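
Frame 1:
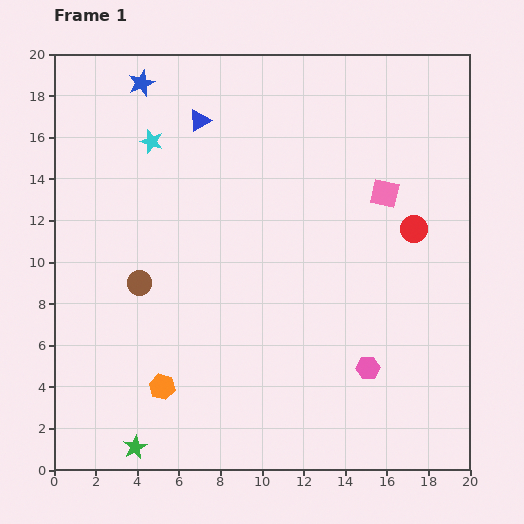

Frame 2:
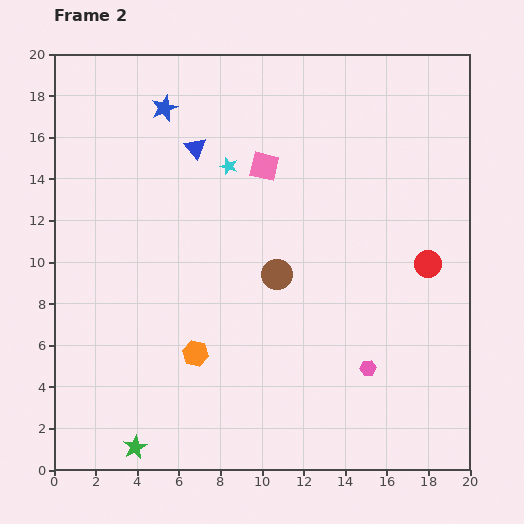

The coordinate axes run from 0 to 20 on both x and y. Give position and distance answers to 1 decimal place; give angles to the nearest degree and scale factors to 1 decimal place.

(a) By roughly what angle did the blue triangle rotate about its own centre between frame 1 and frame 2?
38° counter-clockwise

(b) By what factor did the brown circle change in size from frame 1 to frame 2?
1.3×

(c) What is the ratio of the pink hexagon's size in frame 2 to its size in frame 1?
0.7×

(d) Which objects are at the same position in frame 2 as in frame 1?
the pink hexagon, the green star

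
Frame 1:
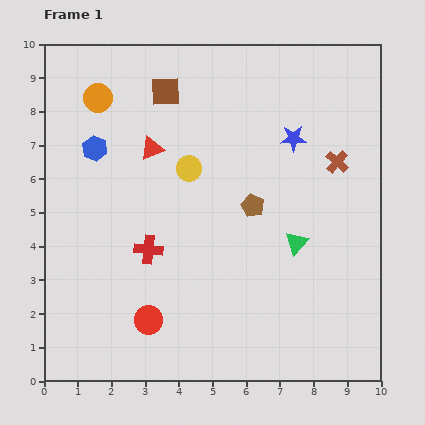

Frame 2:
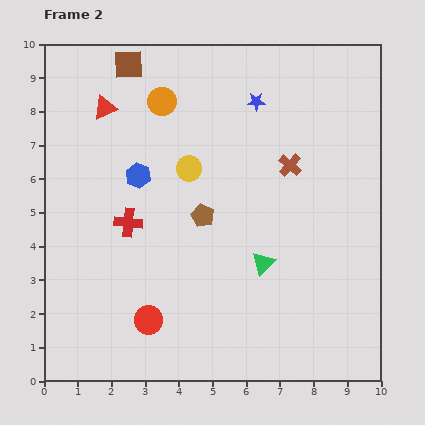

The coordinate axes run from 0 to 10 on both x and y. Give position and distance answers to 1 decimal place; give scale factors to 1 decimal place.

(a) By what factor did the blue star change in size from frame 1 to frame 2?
0.7×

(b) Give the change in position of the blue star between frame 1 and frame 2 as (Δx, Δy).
(-1.1, 1.1)

The blue star was at (7.4, 7.2) in frame 1 and (6.3, 8.3) in frame 2.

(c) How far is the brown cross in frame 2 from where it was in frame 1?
1.4

The brown cross moved from (8.7, 6.5) to (7.3, 6.4), a distance of √(1.4² + 0.1²) ≈ 1.4.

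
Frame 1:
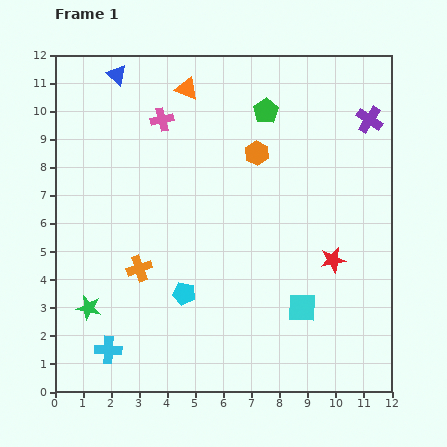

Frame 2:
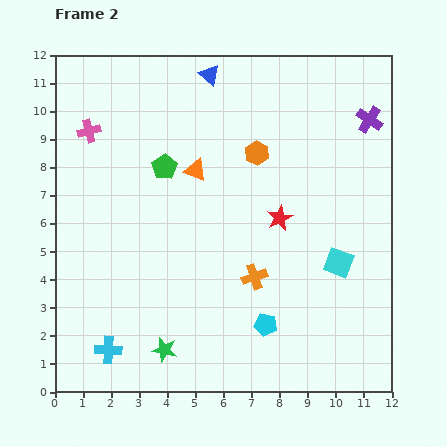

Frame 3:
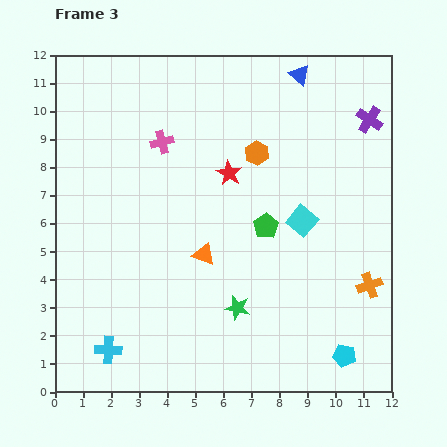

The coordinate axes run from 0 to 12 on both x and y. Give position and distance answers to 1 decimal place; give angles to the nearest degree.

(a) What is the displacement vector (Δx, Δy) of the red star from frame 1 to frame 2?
(-1.9, 1.5)

The red star was at (9.9, 4.7) in frame 1 and (8.0, 6.2) in frame 2.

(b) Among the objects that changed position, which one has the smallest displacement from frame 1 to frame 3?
the pink cross

(moved 0.8)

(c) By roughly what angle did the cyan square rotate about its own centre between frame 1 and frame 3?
38° clockwise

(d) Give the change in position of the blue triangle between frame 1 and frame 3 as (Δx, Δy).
(6.5, 0.0)

The blue triangle was at (2.2, 11.3) in frame 1 and (8.7, 11.3) in frame 3.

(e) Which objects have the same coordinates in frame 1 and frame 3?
the purple cross, the cyan cross, the orange hexagon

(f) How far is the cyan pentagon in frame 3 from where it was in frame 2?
3.0

The cyan pentagon moved from (7.5, 2.4) to (10.3, 1.3), a distance of √(2.8² + 1.1²) ≈ 3.0.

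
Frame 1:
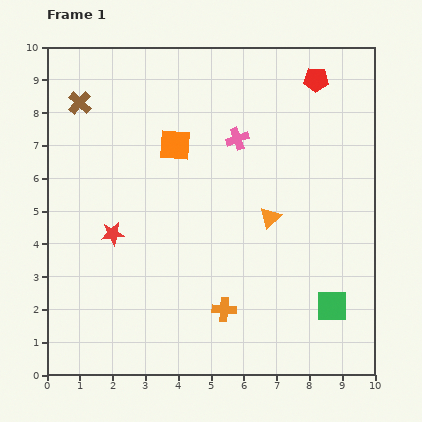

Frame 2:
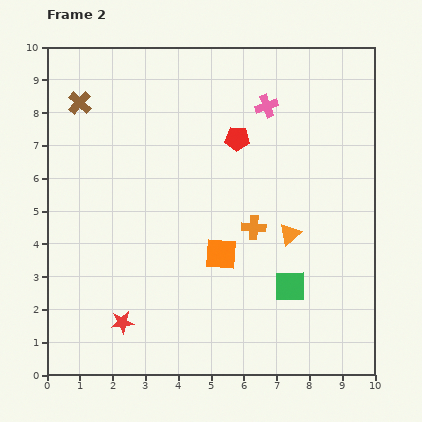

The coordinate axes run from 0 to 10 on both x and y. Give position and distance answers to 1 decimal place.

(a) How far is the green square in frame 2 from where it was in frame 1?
1.4

The green square moved from (8.7, 2.1) to (7.4, 2.7), a distance of √(1.3² + 0.6²) ≈ 1.4.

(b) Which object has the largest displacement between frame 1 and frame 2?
the orange square

(moved 3.6; next 3.0)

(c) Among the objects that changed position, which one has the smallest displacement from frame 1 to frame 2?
the orange triangle

(moved 0.8)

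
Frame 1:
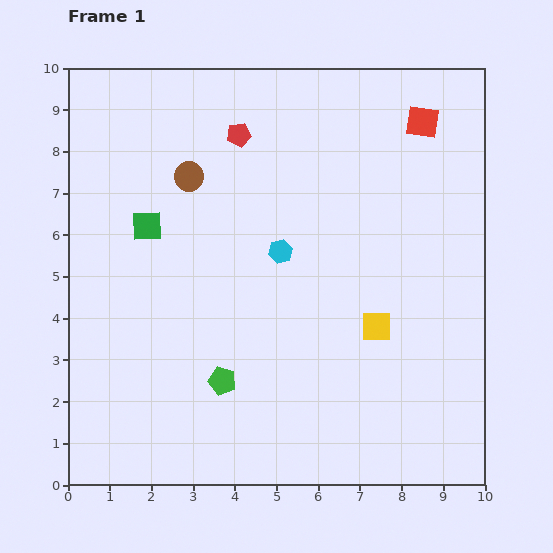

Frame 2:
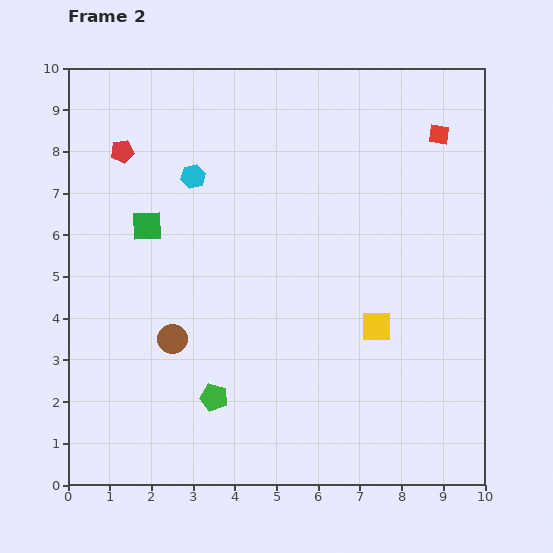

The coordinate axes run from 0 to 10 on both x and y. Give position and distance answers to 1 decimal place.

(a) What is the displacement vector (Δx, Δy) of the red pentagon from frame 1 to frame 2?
(-2.8, -0.4)

The red pentagon was at (4.1, 8.4) in frame 1 and (1.3, 8.0) in frame 2.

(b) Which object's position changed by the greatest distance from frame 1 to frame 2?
the brown circle

(moved 3.9; next 2.8)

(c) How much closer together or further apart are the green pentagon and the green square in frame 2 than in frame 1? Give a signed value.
+0.3

Distance in frame 1: 4.1. Distance in frame 2: 4.4.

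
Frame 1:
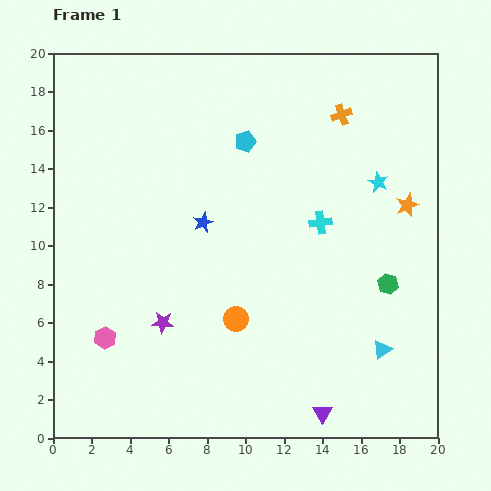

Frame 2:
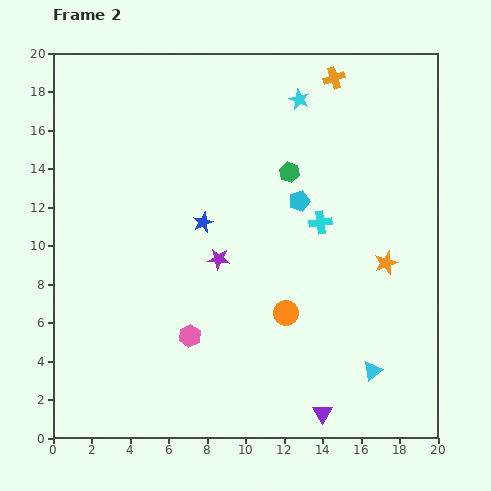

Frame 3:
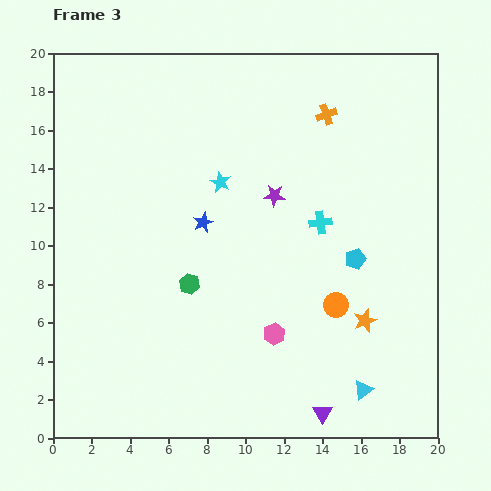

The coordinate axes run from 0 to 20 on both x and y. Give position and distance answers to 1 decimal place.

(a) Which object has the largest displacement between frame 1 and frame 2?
the green hexagon

(moved 7.7; next 5.9)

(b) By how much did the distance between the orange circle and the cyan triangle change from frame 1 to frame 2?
-2.4

Distance in frame 1: 7.8. Distance in frame 2: 5.4.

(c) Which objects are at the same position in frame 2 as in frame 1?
the cyan cross, the purple triangle, the blue star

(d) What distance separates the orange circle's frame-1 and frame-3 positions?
5.2

The orange circle moved from (9.5, 6.2) to (14.7, 6.9), a distance of √(5.2² + 0.7²) ≈ 5.2.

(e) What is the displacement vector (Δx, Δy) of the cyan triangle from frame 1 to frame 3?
(-1.0, -2.1)

The cyan triangle was at (17.1, 4.6) in frame 1 and (16.1, 2.5) in frame 3.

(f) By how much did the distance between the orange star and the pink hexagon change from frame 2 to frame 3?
-6.1

Distance in frame 2: 10.9. Distance in frame 3: 4.8.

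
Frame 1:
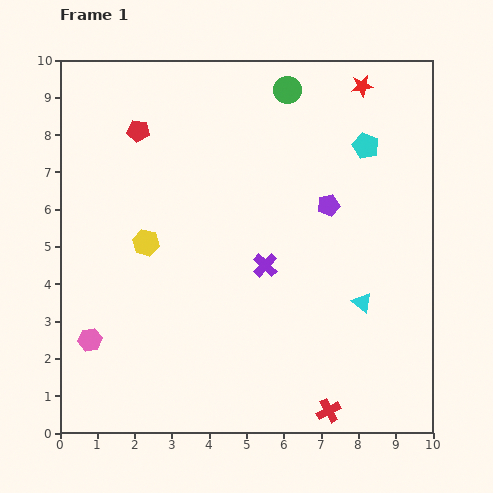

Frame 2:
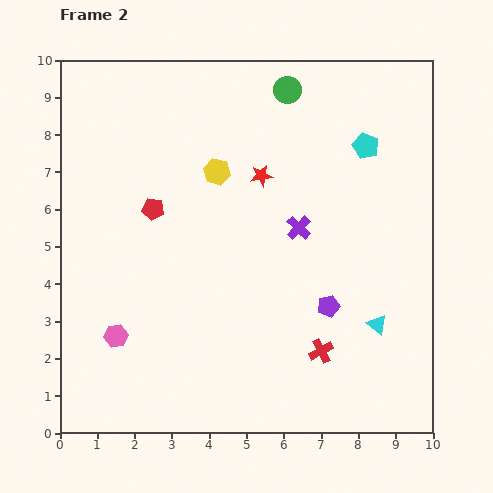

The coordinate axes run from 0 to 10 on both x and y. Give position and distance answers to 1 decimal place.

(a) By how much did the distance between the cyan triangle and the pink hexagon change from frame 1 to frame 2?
-0.4

Distance in frame 1: 7.4. Distance in frame 2: 7.0.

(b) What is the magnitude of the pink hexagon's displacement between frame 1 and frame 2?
0.7

The pink hexagon moved from (0.8, 2.5) to (1.5, 2.6), a distance of √(0.7² + 0.1²) ≈ 0.7.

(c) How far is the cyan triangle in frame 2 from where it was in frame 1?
0.7

The cyan triangle moved from (8.1, 3.5) to (8.5, 2.9), a distance of √(0.4² + 0.6²) ≈ 0.7.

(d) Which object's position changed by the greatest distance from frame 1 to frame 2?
the red star

(moved 3.6; next 2.7)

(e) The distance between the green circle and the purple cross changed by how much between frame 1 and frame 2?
-1.0

Distance in frame 1: 4.7. Distance in frame 2: 3.7.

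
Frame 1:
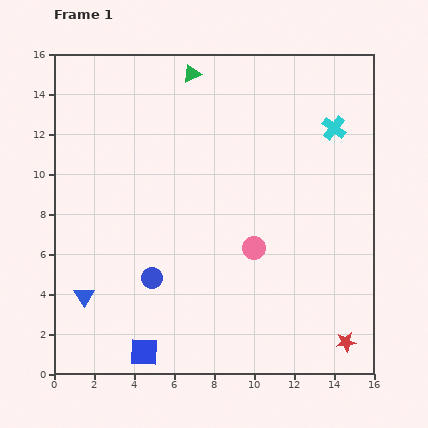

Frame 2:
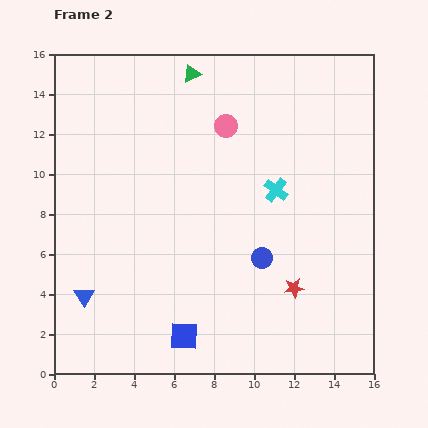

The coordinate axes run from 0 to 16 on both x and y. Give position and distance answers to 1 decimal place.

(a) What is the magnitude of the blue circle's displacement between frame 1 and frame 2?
5.6

The blue circle moved from (4.9, 4.8) to (10.4, 5.8), a distance of √(5.5² + 1.0²) ≈ 5.6.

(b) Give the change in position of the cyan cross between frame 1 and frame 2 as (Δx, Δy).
(-2.9, -3.1)

The cyan cross was at (14.0, 12.3) in frame 1 and (11.1, 9.2) in frame 2.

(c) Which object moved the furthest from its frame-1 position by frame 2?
the pink circle

(moved 6.3; next 5.6)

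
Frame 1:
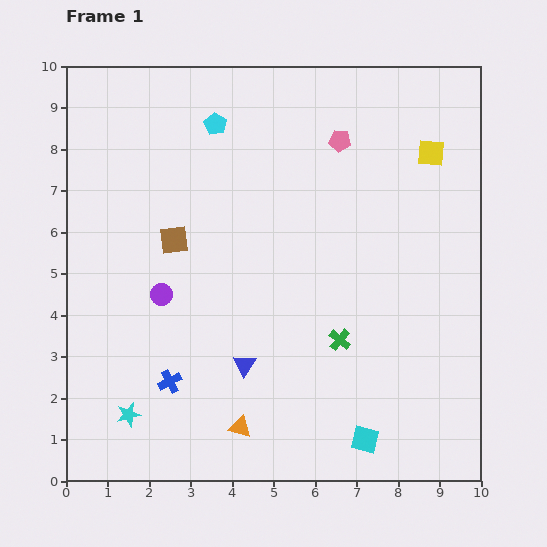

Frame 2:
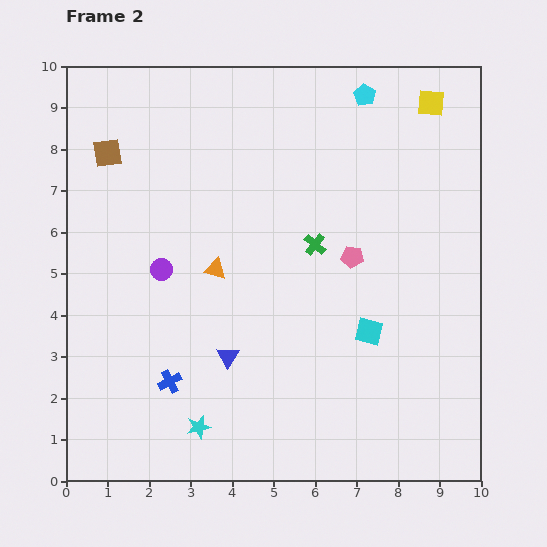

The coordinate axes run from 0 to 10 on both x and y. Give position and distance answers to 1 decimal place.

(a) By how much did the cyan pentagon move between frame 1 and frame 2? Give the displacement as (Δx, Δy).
(3.6, 0.7)

The cyan pentagon was at (3.6, 8.6) in frame 1 and (7.2, 9.3) in frame 2.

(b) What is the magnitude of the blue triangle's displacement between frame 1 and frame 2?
0.4

The blue triangle moved from (4.3, 2.8) to (3.9, 3.0), a distance of √(0.4² + 0.2²) ≈ 0.4.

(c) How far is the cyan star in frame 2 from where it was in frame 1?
1.7

The cyan star moved from (1.5, 1.6) to (3.2, 1.3), a distance of √(1.7² + 0.3²) ≈ 1.7.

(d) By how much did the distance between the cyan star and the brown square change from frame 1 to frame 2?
+2.7

Distance in frame 1: 4.3. Distance in frame 2: 7.0.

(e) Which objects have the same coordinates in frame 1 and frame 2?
the blue cross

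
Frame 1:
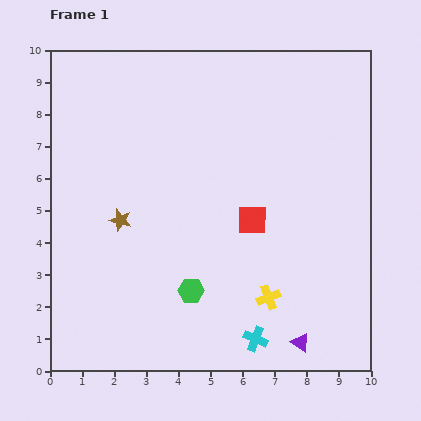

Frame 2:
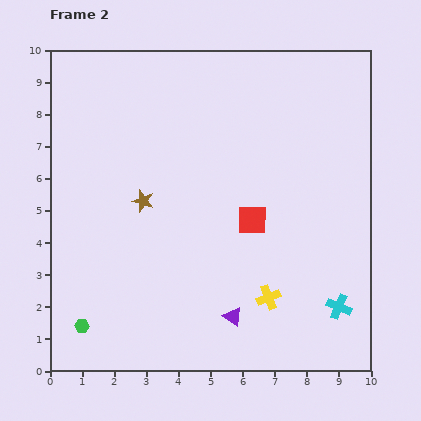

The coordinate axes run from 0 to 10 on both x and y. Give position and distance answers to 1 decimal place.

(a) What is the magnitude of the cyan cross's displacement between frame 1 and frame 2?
2.8

The cyan cross moved from (6.4, 1.0) to (9.0, 2.0), a distance of √(2.6² + 1.0²) ≈ 2.8.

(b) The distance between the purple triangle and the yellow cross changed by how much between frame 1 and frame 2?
-0.4

Distance in frame 1: 1.7. Distance in frame 2: 1.3.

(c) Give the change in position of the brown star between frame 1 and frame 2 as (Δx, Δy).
(0.7, 0.6)

The brown star was at (2.2, 4.7) in frame 1 and (2.9, 5.3) in frame 2.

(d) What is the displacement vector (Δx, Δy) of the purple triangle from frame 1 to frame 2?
(-2.1, 0.8)

The purple triangle was at (7.8, 0.9) in frame 1 and (5.7, 1.7) in frame 2.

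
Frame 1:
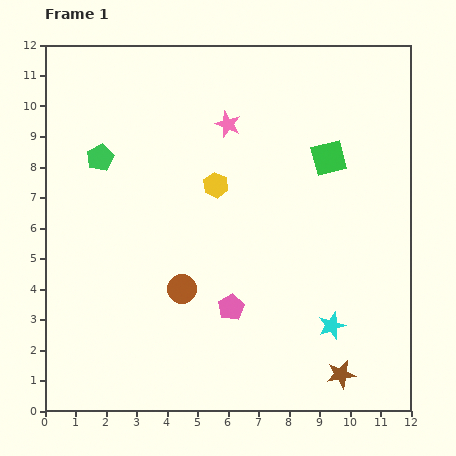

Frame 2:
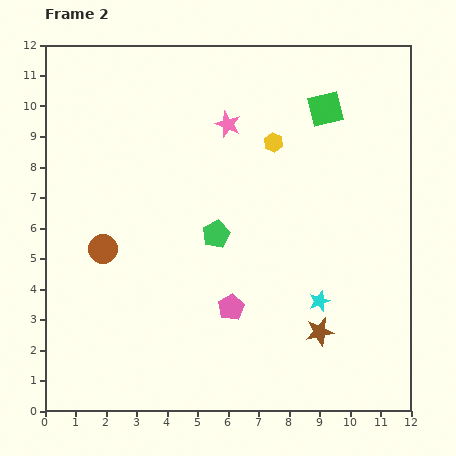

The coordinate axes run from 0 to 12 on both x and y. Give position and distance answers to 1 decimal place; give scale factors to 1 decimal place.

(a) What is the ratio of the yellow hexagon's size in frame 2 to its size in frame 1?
0.8×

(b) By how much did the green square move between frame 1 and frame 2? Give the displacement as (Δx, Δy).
(-0.1, 1.6)

The green square was at (9.3, 8.3) in frame 1 and (9.2, 9.9) in frame 2.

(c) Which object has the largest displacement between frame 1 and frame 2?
the green pentagon

(moved 4.5; next 2.9)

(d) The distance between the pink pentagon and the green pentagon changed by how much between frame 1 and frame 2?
-4.0

Distance in frame 1: 6.5. Distance in frame 2: 2.5.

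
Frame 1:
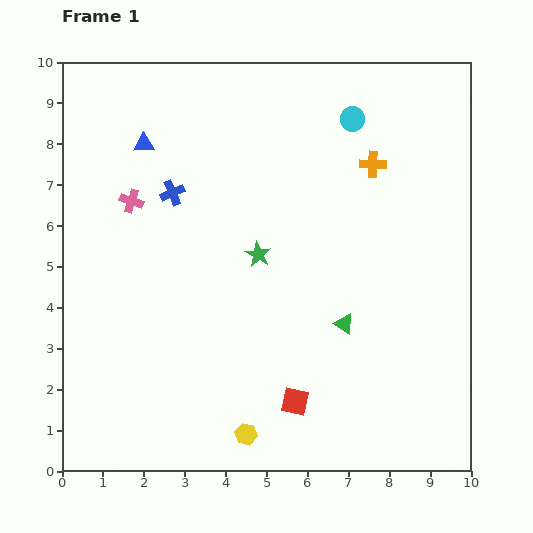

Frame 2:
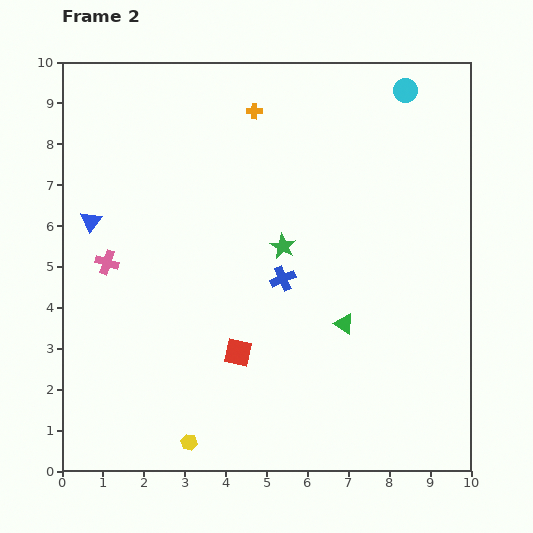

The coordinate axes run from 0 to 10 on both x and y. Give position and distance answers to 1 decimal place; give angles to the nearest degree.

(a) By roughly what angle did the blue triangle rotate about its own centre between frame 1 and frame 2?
51° counter-clockwise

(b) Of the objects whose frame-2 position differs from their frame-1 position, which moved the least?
the green star

(moved 0.6)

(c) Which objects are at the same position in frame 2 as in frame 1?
the green triangle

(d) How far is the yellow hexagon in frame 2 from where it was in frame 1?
1.4

The yellow hexagon moved from (4.5, 0.9) to (3.1, 0.7), a distance of √(1.4² + 0.2²) ≈ 1.4.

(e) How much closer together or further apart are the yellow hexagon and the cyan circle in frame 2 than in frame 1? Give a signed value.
+2.0

Distance in frame 1: 8.1. Distance in frame 2: 10.1.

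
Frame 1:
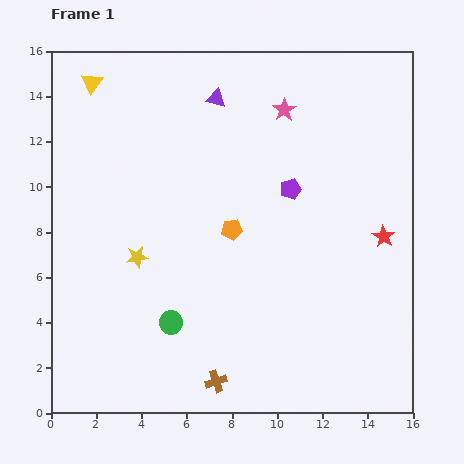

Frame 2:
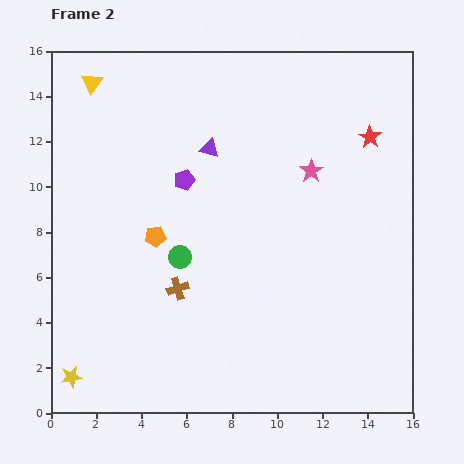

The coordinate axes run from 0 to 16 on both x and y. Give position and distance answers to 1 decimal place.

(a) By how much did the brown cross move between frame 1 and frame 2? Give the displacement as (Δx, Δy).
(-1.7, 4.1)

The brown cross was at (7.3, 1.4) in frame 1 and (5.6, 5.5) in frame 2.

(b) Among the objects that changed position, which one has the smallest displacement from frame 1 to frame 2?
the purple triangle

(moved 2.2)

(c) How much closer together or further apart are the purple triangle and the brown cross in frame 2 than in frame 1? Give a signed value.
-6.1

Distance in frame 1: 12.5. Distance in frame 2: 6.4.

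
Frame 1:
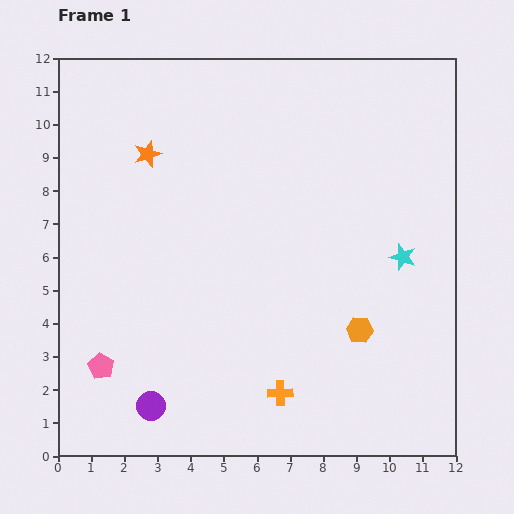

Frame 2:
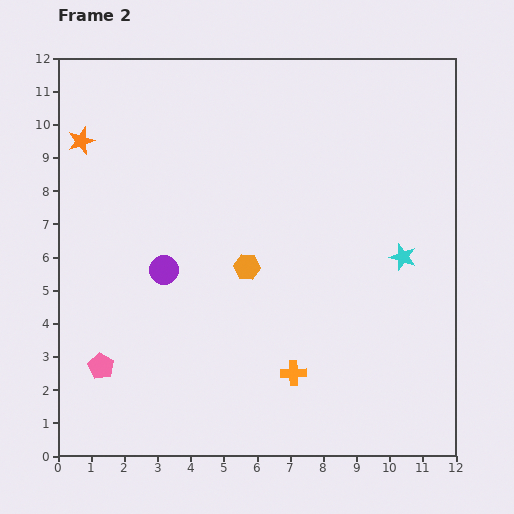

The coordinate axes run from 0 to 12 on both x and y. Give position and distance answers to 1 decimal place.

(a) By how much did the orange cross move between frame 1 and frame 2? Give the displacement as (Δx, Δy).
(0.4, 0.6)

The orange cross was at (6.7, 1.9) in frame 1 and (7.1, 2.5) in frame 2.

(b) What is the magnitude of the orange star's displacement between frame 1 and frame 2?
2.0

The orange star moved from (2.7, 9.1) to (0.7, 9.5), a distance of √(2.0² + 0.4²) ≈ 2.0.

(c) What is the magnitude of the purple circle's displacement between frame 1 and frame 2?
4.1

The purple circle moved from (2.8, 1.5) to (3.2, 5.6), a distance of √(0.4² + 4.1²) ≈ 4.1.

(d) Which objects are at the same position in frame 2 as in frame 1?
the cyan star, the pink pentagon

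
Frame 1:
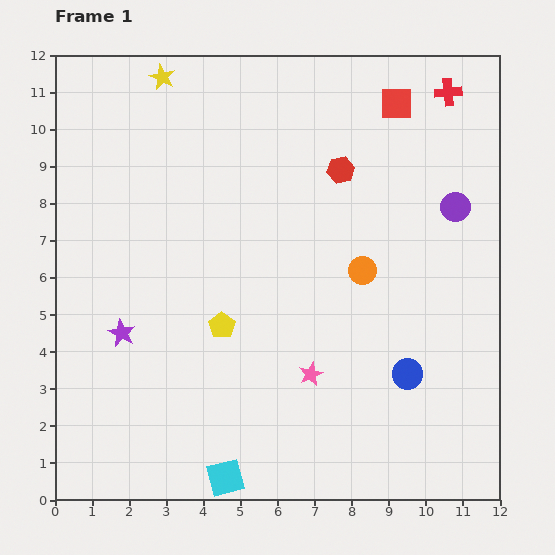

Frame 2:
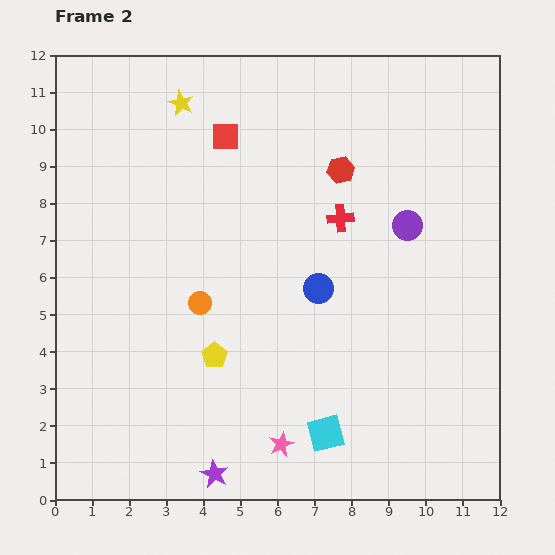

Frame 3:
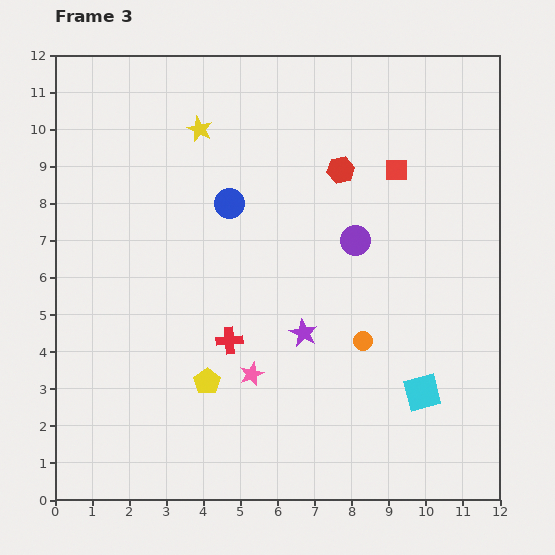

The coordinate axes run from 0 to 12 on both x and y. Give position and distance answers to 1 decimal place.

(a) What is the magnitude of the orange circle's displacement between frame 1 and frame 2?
4.5

The orange circle moved from (8.3, 6.2) to (3.9, 5.3), a distance of √(4.4² + 0.9²) ≈ 4.5.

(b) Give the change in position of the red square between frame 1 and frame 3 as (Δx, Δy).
(0.0, -1.8)

The red square was at (9.2, 10.7) in frame 1 and (9.2, 8.9) in frame 3.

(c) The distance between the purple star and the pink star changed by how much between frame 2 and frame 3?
-0.2

Distance in frame 2: 2.0. Distance in frame 3: 1.8.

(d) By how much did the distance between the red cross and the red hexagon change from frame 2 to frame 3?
+4.2

Distance in frame 2: 1.3. Distance in frame 3: 5.5.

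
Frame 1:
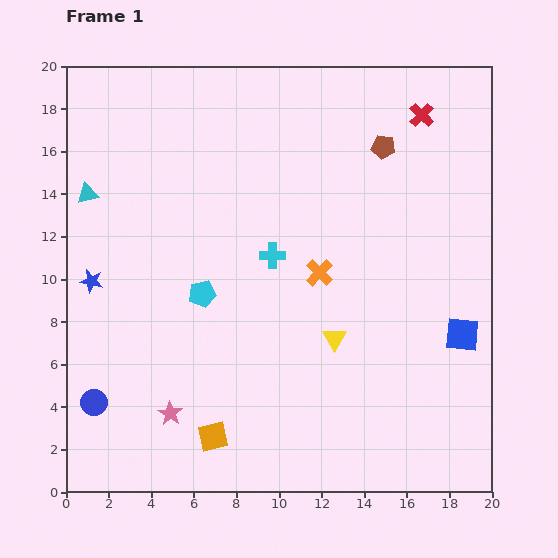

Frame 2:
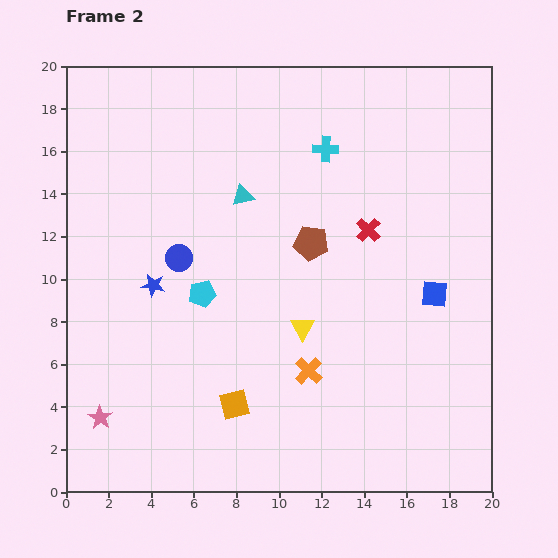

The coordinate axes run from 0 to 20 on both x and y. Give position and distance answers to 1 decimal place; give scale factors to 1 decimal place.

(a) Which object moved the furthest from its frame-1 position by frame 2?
the blue circle

(moved 7.9; next 7.3)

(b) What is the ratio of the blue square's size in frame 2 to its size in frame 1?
0.8×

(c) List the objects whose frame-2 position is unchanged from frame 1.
the cyan pentagon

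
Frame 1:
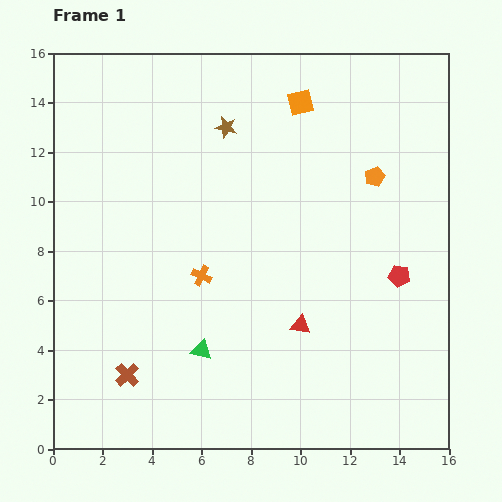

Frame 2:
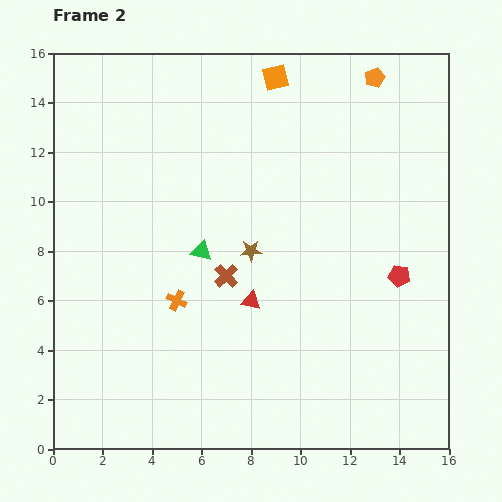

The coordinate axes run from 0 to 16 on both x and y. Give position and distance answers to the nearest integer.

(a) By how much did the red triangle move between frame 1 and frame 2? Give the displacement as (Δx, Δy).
(-2, 1)

The red triangle was at (10, 5) in frame 1 and (8, 6) in frame 2.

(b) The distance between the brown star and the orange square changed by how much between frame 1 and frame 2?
+4

Distance in frame 1: 3. Distance in frame 2: 7.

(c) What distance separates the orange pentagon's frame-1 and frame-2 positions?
4

The orange pentagon moved from (13, 11) to (13, 15), a distance of √(0² + 4²) ≈ 4.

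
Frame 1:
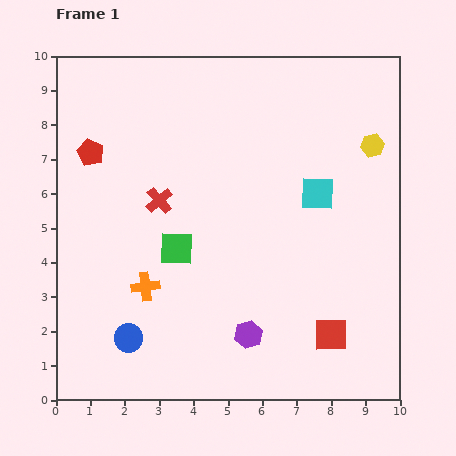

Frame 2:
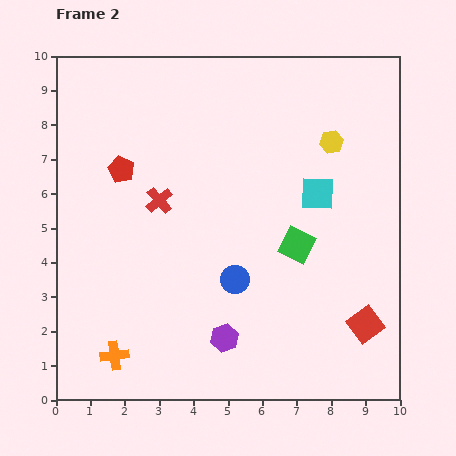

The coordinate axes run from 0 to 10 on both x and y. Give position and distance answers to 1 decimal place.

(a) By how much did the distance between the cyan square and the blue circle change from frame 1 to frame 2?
-3.4

Distance in frame 1: 6.9. Distance in frame 2: 3.5.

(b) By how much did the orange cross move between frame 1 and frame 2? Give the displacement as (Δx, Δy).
(-0.9, -2.0)

The orange cross was at (2.6, 3.3) in frame 1 and (1.7, 1.3) in frame 2.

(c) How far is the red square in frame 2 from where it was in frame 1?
1.0

The red square moved from (8.0, 1.9) to (9.0, 2.2), a distance of √(1.0² + 0.3²) ≈ 1.0.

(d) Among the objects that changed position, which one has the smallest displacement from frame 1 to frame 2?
the purple hexagon

(moved 0.7)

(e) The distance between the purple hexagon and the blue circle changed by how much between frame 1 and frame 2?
-1.8

Distance in frame 1: 3.5. Distance in frame 2: 1.7.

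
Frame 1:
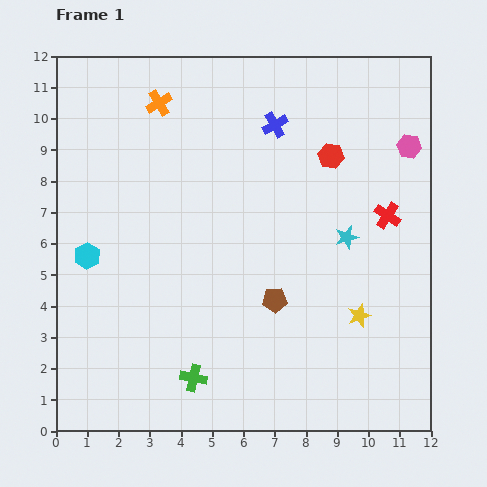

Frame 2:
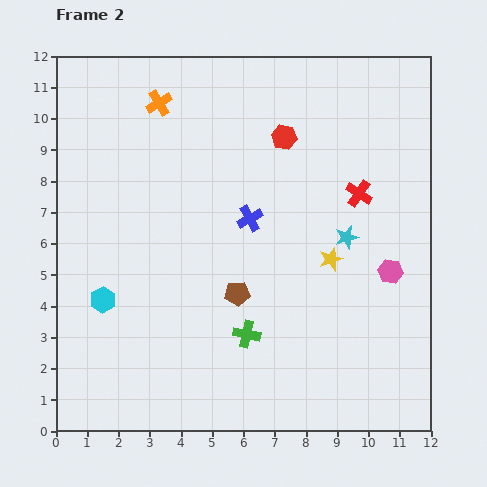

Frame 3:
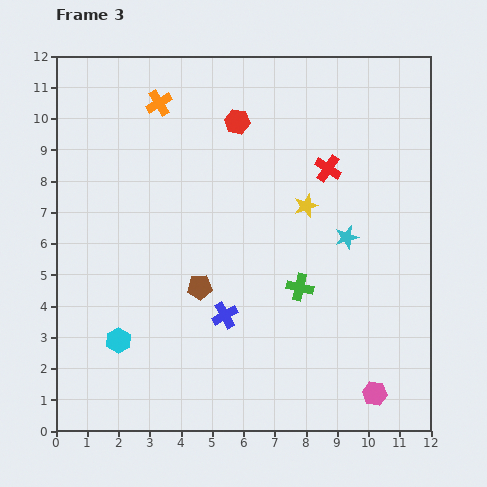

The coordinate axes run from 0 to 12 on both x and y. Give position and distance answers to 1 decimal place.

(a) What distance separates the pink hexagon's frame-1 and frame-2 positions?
4.0

The pink hexagon moved from (11.3, 9.1) to (10.7, 5.1), a distance of √(0.6² + 4.0²) ≈ 4.0.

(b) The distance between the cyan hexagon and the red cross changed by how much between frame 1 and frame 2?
-0.8

Distance in frame 1: 9.7. Distance in frame 2: 8.9.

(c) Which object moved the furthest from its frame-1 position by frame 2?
the pink hexagon

(moved 4.0; next 3.1)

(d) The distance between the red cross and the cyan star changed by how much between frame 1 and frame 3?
+0.8

Distance in frame 1: 1.5. Distance in frame 3: 2.3.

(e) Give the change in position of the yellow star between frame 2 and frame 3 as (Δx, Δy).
(-0.8, 1.7)

The yellow star was at (8.8, 5.5) in frame 2 and (8.0, 7.2) in frame 3.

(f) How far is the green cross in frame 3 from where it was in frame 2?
2.3

The green cross moved from (6.1, 3.1) to (7.8, 4.6), a distance of √(1.7² + 1.5²) ≈ 2.3.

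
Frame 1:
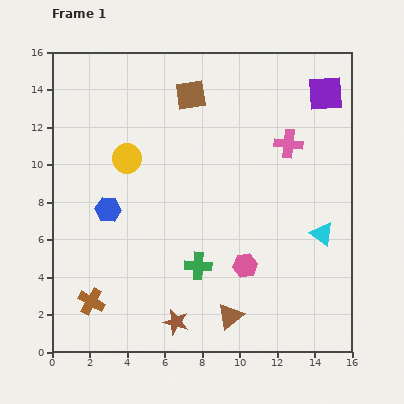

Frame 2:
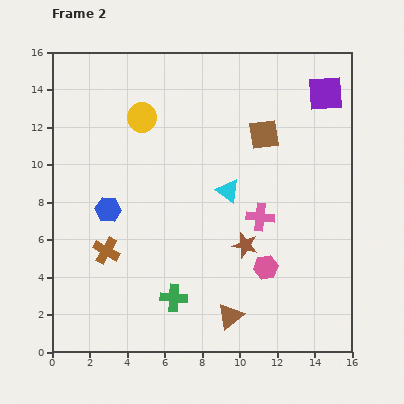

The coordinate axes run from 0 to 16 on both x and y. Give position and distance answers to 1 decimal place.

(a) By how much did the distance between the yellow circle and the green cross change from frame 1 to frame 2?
+2.8

Distance in frame 1: 6.9. Distance in frame 2: 9.7.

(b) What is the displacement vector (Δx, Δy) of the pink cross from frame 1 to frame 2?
(-1.5, -3.9)

The pink cross was at (12.6, 11.1) in frame 1 and (11.1, 7.2) in frame 2.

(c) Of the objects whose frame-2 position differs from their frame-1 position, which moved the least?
the pink hexagon

(moved 1.1)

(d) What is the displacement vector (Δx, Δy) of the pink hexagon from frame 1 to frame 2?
(1.1, -0.1)

The pink hexagon was at (10.3, 4.6) in frame 1 and (11.4, 4.5) in frame 2.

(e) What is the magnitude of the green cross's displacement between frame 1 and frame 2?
2.1

The green cross moved from (7.8, 4.6) to (6.5, 2.9), a distance of √(1.3² + 1.7²) ≈ 2.1.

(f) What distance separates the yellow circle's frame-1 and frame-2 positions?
2.3

The yellow circle moved from (4.0, 10.3) to (4.8, 12.5), a distance of √(0.8² + 2.2²) ≈ 2.3.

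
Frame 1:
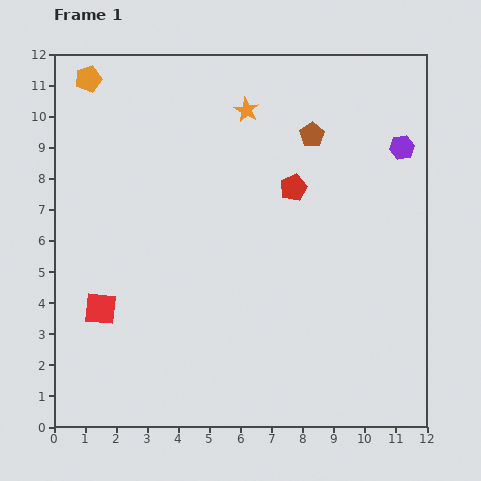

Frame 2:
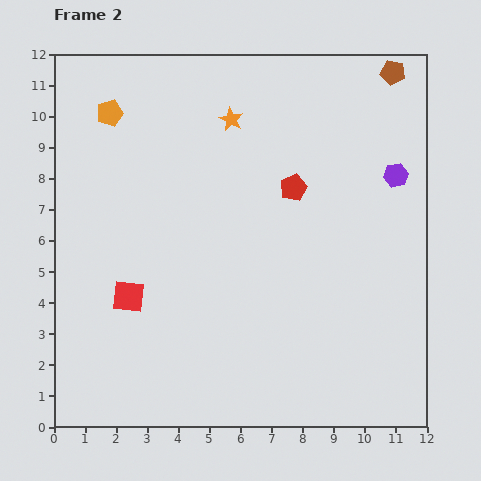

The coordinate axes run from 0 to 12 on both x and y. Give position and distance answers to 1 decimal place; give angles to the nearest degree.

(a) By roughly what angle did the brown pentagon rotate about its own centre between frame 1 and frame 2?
27° counter-clockwise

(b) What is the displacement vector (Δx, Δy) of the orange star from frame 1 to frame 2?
(-0.5, -0.3)

The orange star was at (6.2, 10.2) in frame 1 and (5.7, 9.9) in frame 2.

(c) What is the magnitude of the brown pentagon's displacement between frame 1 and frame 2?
3.3

The brown pentagon moved from (8.3, 9.4) to (10.9, 11.4), a distance of √(2.6² + 2.0²) ≈ 3.3.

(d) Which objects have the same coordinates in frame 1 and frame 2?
the red pentagon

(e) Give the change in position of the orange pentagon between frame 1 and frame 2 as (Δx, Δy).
(0.7, -1.1)

The orange pentagon was at (1.1, 11.2) in frame 1 and (1.8, 10.1) in frame 2.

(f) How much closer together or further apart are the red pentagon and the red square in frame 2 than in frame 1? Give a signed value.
-0.9

Distance in frame 1: 7.3. Distance in frame 2: 6.4.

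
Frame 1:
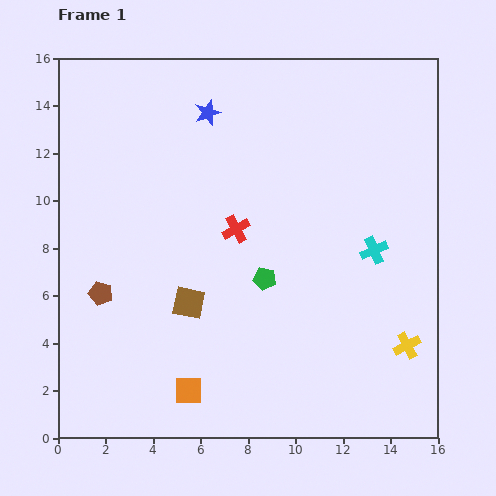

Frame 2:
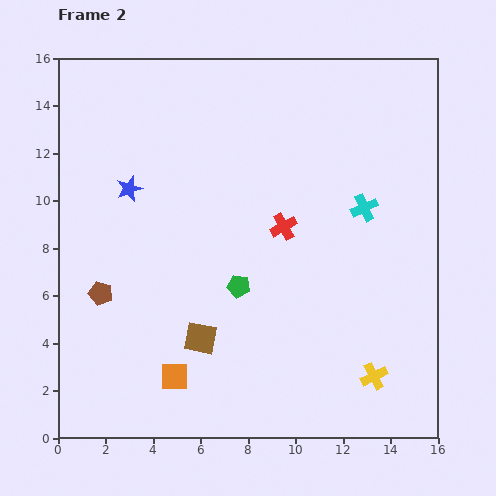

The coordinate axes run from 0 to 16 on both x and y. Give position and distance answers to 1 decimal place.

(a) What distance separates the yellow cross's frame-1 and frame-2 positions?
1.9

The yellow cross moved from (14.7, 3.9) to (13.3, 2.6), a distance of √(1.4² + 1.3²) ≈ 1.9.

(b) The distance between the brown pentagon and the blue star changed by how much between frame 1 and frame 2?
-4.2

Distance in frame 1: 8.8. Distance in frame 2: 4.6.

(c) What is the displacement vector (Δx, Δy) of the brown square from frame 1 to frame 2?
(0.5, -1.5)

The brown square was at (5.5, 5.7) in frame 1 and (6.0, 4.2) in frame 2.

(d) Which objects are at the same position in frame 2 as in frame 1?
the brown pentagon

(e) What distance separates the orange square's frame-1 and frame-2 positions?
0.8

The orange square moved from (5.5, 2.0) to (4.9, 2.6), a distance of √(0.6² + 0.6²) ≈ 0.8.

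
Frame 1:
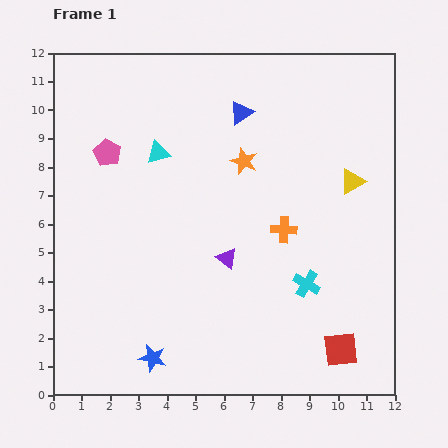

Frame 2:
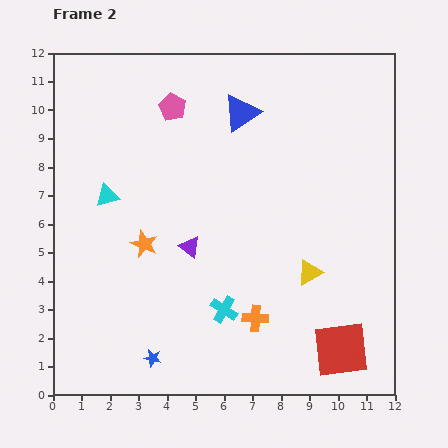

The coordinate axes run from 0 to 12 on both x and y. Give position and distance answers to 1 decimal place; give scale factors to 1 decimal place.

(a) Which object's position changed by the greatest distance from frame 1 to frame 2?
the orange star

(moved 4.5; next 3.5)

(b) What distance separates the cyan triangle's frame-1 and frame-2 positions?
2.3

The cyan triangle moved from (3.7, 8.5) to (1.9, 7.0), a distance of √(1.8² + 1.5²) ≈ 2.3.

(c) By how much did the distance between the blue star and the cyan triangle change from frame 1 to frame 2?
-1.3

Distance in frame 1: 7.2. Distance in frame 2: 5.9.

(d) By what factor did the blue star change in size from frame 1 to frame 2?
0.6×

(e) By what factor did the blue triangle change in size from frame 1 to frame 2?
1.6×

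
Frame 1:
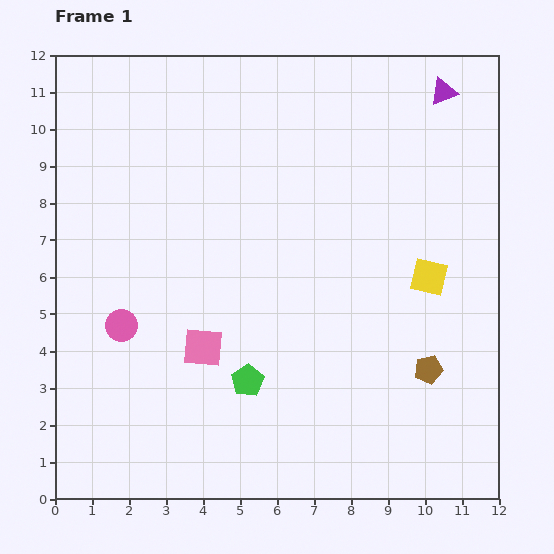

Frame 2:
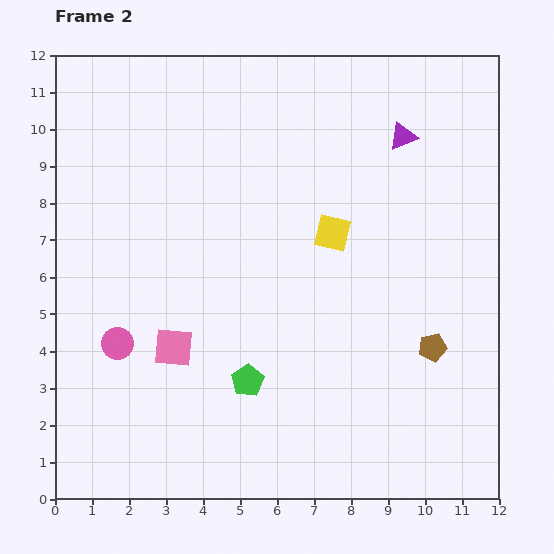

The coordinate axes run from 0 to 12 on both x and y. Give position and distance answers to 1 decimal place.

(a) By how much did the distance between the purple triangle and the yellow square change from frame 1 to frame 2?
-1.8

Distance in frame 1: 5.0. Distance in frame 2: 3.2.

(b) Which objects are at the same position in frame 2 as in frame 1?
the green pentagon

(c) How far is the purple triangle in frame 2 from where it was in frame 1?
1.6

The purple triangle moved from (10.5, 11.0) to (9.4, 9.8), a distance of √(1.1² + 1.2²) ≈ 1.6.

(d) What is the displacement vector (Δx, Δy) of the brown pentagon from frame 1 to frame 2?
(0.1, 0.6)

The brown pentagon was at (10.1, 3.5) in frame 1 and (10.2, 4.1) in frame 2.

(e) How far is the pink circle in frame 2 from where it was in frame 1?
0.5

The pink circle moved from (1.8, 4.7) to (1.7, 4.2), a distance of √(0.1² + 0.5²) ≈ 0.5.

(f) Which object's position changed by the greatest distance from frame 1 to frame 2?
the yellow square

(moved 2.9; next 1.6)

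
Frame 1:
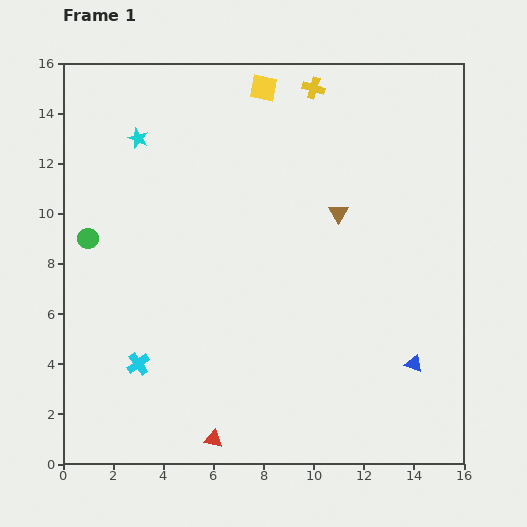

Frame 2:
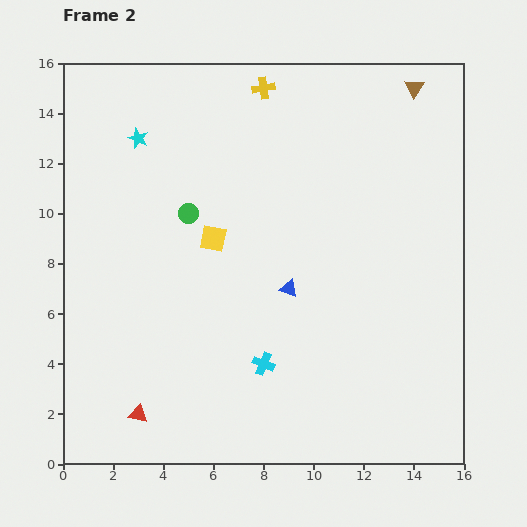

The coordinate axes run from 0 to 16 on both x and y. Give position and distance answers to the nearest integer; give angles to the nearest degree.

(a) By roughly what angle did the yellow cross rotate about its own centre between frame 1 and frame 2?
26° counter-clockwise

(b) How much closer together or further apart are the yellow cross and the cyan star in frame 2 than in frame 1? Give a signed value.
-2

Distance in frame 1: 7. Distance in frame 2: 5.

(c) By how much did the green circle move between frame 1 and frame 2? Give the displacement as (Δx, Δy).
(4, 1)

The green circle was at (1, 9) in frame 1 and (5, 10) in frame 2.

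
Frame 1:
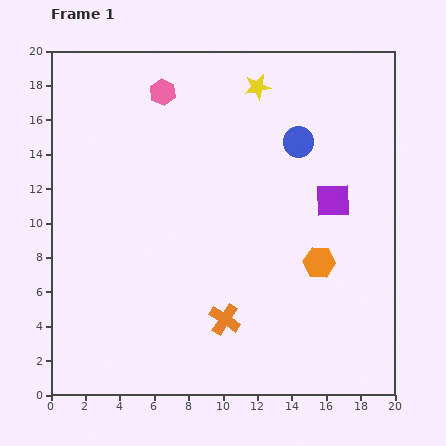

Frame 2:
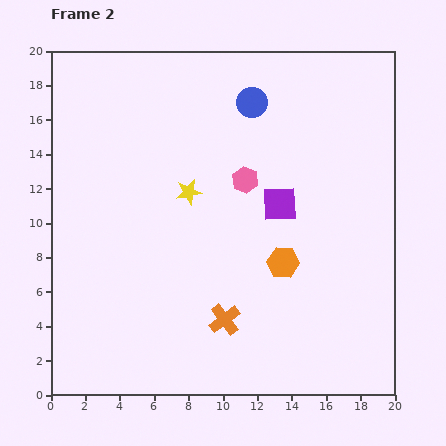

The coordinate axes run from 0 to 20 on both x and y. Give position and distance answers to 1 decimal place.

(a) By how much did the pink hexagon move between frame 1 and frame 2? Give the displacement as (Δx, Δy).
(4.8, -5.1)

The pink hexagon was at (6.5, 17.6) in frame 1 and (11.3, 12.5) in frame 2.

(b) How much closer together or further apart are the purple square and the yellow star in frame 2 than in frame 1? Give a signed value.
-2.6

Distance in frame 1: 7.9. Distance in frame 2: 5.3.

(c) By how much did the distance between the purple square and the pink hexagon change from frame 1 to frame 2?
-9.3

Distance in frame 1: 11.7. Distance in frame 2: 2.4.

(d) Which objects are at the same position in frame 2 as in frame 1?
the orange cross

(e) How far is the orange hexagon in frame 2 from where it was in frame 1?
2.1

The orange hexagon moved from (15.6, 7.7) to (13.5, 7.7), a distance of √(2.1² + 0.0²) ≈ 2.1.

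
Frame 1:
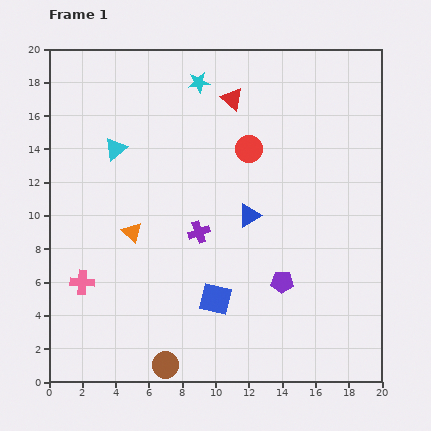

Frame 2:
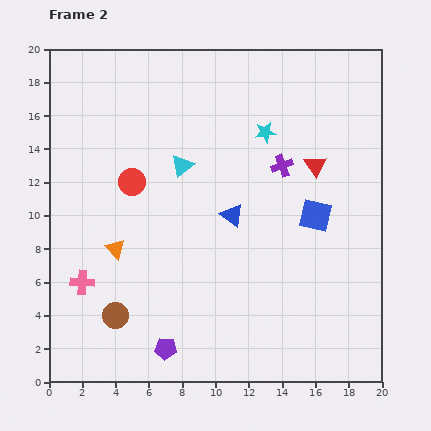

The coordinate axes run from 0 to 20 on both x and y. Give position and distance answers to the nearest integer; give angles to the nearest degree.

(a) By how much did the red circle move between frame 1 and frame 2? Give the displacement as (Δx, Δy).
(-7, -2)

The red circle was at (12, 14) in frame 1 and (5, 12) in frame 2.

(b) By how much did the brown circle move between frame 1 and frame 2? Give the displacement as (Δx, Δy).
(-3, 3)

The brown circle was at (7, 1) in frame 1 and (4, 4) in frame 2.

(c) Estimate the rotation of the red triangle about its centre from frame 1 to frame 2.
16° clockwise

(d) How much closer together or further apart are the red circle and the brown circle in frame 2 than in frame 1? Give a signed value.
-6

Distance in frame 1: 14. Distance in frame 2: 8.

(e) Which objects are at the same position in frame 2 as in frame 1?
the pink cross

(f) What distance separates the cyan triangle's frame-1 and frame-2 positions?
4

The cyan triangle moved from (4, 14) to (8, 13), a distance of √(4² + 1²) ≈ 4.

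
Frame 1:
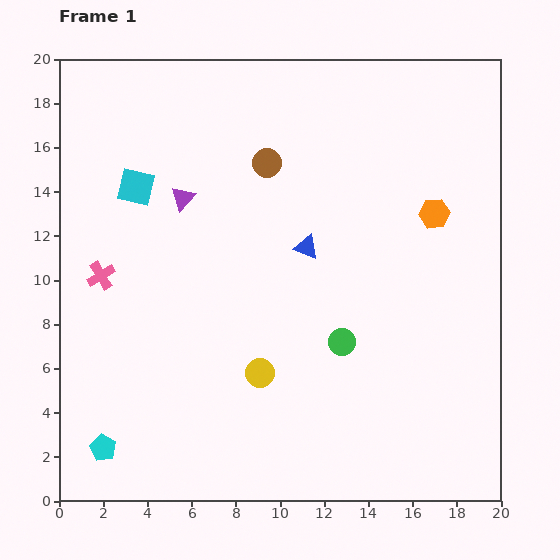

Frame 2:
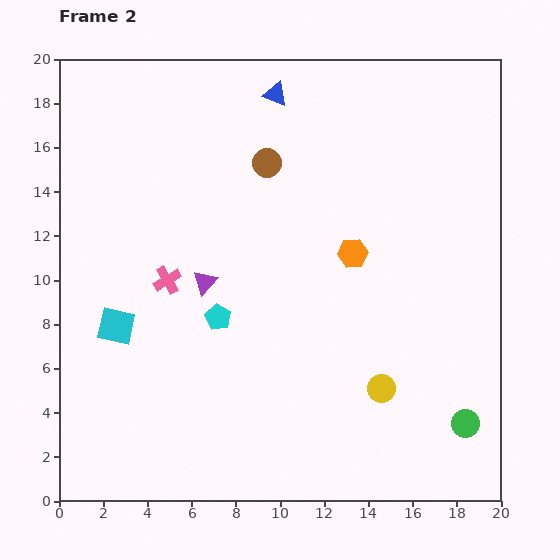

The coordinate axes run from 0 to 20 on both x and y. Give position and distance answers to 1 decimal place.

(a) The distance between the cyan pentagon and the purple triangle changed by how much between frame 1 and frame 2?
-10.2

Distance in frame 1: 11.9. Distance in frame 2: 1.7.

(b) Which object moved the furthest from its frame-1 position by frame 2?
the cyan pentagon

(moved 7.9; next 7.0)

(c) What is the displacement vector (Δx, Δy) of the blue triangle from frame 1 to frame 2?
(-1.4, 6.9)

The blue triangle was at (11.2, 11.5) in frame 1 and (9.8, 18.4) in frame 2.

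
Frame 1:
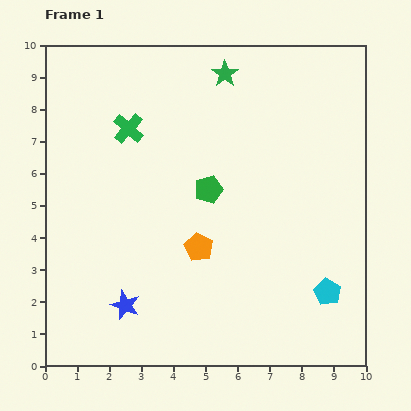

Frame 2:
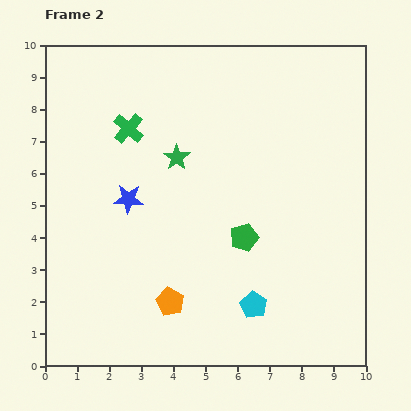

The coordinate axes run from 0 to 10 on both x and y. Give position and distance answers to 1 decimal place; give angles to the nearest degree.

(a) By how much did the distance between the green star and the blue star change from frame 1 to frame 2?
-5.8

Distance in frame 1: 7.8. Distance in frame 2: 2.0.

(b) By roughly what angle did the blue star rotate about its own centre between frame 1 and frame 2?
18° counter-clockwise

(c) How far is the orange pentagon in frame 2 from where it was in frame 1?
1.9

The orange pentagon moved from (4.8, 3.7) to (3.9, 2.0), a distance of √(0.9² + 1.7²) ≈ 1.9.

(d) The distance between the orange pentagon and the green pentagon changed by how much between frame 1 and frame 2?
+1.2

Distance in frame 1: 1.8. Distance in frame 2: 3.0.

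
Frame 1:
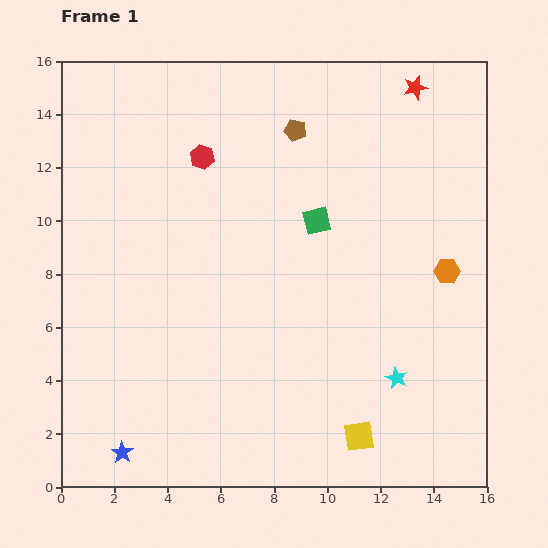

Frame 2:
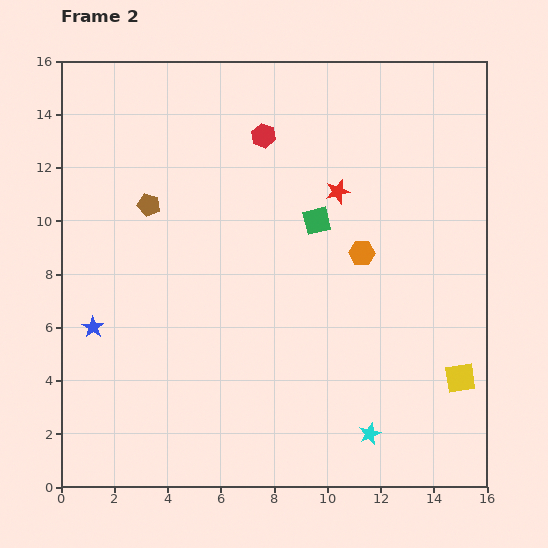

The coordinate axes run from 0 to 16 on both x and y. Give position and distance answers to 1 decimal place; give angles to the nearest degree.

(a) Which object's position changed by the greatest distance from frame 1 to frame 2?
the brown pentagon

(moved 6.2; next 4.9)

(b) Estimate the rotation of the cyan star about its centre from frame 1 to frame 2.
22° clockwise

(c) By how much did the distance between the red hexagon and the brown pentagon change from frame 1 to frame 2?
+1.4

Distance in frame 1: 3.6. Distance in frame 2: 5.0.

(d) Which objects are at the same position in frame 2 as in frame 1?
the green square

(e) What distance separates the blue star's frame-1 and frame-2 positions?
4.8

The blue star moved from (2.3, 1.3) to (1.2, 6.0), a distance of √(1.1² + 4.7²) ≈ 4.8.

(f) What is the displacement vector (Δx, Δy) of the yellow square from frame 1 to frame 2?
(3.8, 2.2)

The yellow square was at (11.2, 1.9) in frame 1 and (15.0, 4.1) in frame 2.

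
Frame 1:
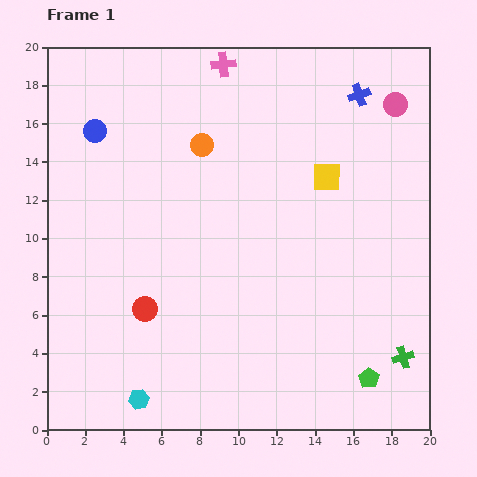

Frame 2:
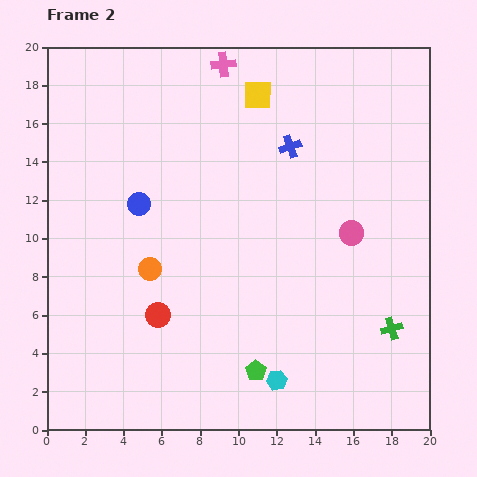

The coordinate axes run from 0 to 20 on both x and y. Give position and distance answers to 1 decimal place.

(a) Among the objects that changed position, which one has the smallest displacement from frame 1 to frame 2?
the red circle

(moved 0.8)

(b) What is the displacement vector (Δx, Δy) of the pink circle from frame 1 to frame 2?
(-2.3, -6.7)

The pink circle was at (18.2, 17.0) in frame 1 and (15.9, 10.3) in frame 2.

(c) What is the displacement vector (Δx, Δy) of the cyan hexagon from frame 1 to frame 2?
(7.2, 1.0)

The cyan hexagon was at (4.8, 1.6) in frame 1 and (12.0, 2.6) in frame 2.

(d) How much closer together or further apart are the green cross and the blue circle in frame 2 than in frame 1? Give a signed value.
-5.3

Distance in frame 1: 20.0. Distance in frame 2: 14.7.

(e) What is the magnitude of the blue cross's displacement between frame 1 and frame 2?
4.5

The blue cross moved from (16.3, 17.5) to (12.7, 14.8), a distance of √(3.6² + 2.7²) ≈ 4.5.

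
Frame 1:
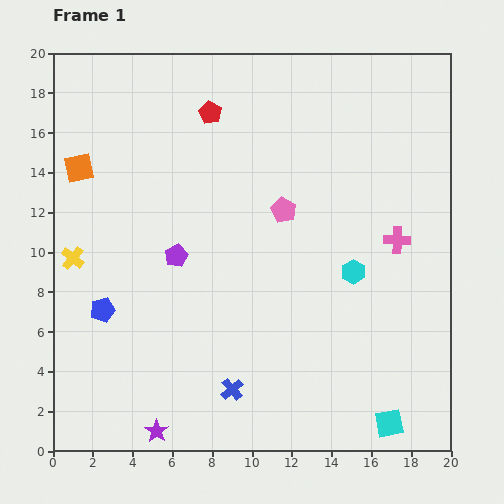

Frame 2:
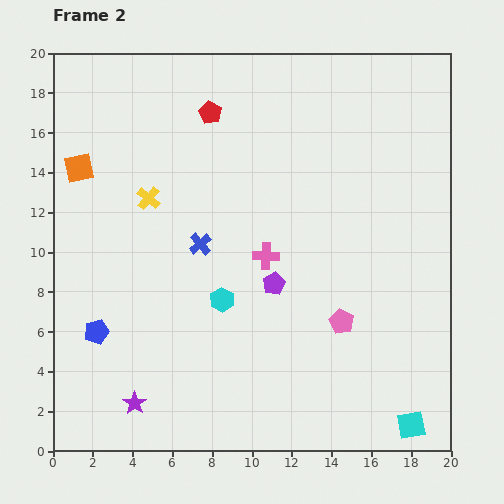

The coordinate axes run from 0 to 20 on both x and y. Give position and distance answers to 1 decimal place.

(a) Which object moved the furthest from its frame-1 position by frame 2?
the blue cross

(moved 7.5; next 6.7)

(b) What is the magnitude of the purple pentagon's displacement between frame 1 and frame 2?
5.1

The purple pentagon moved from (6.2, 9.8) to (11.1, 8.4), a distance of √(4.9² + 1.4²) ≈ 5.1.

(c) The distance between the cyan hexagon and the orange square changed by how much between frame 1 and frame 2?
-4.9

Distance in frame 1: 14.7. Distance in frame 2: 9.8.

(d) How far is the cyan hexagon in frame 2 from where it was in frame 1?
6.7

The cyan hexagon moved from (15.1, 9.0) to (8.5, 7.6), a distance of √(6.6² + 1.4²) ≈ 6.7.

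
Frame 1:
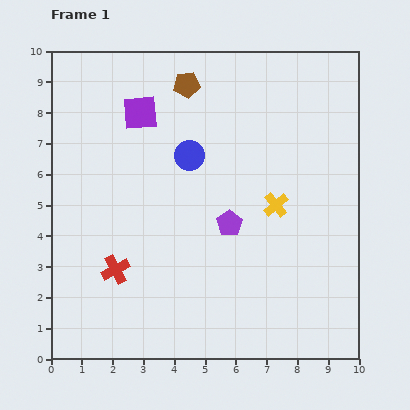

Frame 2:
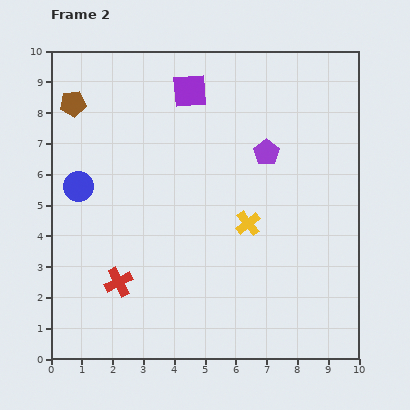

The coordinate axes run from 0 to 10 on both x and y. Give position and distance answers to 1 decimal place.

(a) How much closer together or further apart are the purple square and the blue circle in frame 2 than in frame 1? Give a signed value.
+2.7

Distance in frame 1: 2.1. Distance in frame 2: 4.8.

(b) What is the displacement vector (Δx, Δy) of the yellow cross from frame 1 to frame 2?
(-0.9, -0.6)

The yellow cross was at (7.3, 5.0) in frame 1 and (6.4, 4.4) in frame 2.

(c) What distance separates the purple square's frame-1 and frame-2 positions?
1.7

The purple square moved from (2.9, 8.0) to (4.5, 8.7), a distance of √(1.6² + 0.7²) ≈ 1.7.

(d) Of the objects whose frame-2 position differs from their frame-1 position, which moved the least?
the red cross

(moved 0.4)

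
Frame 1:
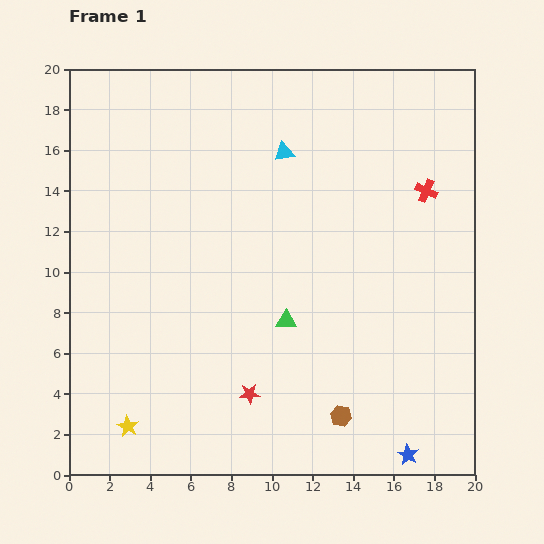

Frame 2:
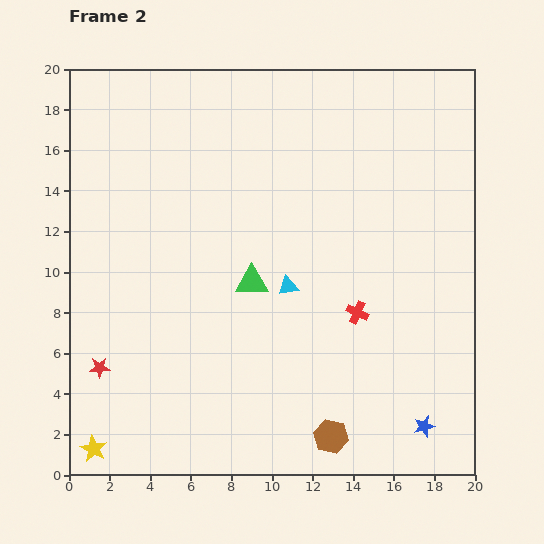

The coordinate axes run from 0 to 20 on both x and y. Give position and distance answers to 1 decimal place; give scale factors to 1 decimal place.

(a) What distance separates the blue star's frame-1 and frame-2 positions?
1.6

The blue star moved from (16.7, 1.0) to (17.5, 2.4), a distance of √(0.8² + 1.4²) ≈ 1.6.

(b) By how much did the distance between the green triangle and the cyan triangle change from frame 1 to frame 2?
-6.5

Distance in frame 1: 8.3. Distance in frame 2: 1.8.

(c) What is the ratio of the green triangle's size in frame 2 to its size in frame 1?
1.6×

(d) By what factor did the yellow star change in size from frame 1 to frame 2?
1.3×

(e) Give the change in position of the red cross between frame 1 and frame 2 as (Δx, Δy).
(-3.4, -6.0)

The red cross was at (17.6, 14.0) in frame 1 and (14.2, 8.0) in frame 2.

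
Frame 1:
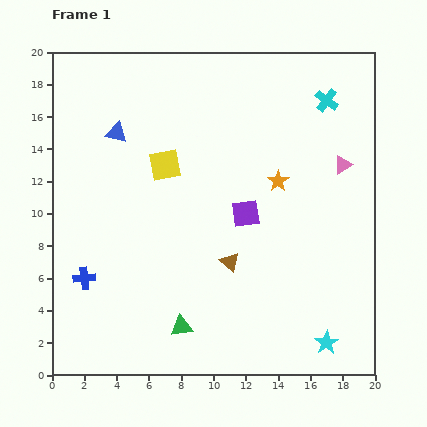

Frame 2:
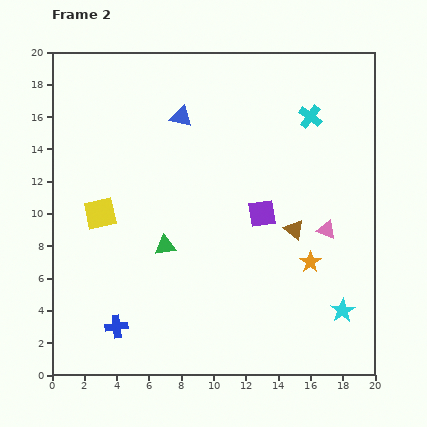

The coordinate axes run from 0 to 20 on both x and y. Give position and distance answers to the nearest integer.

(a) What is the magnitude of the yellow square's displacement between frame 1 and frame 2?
5

The yellow square moved from (7, 13) to (3, 10), a distance of √(4² + 3²) ≈ 5.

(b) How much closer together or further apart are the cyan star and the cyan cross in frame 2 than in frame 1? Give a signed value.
-3

Distance in frame 1: 15. Distance in frame 2: 12.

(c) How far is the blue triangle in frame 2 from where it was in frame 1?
4

The blue triangle moved from (4, 15) to (8, 16), a distance of √(4² + 1²) ≈ 4.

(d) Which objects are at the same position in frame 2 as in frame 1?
none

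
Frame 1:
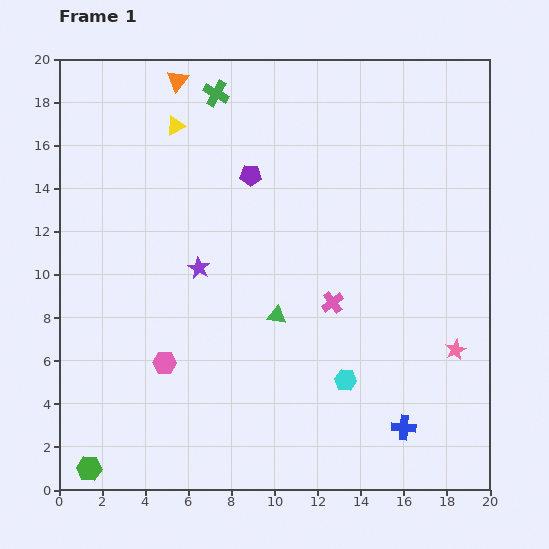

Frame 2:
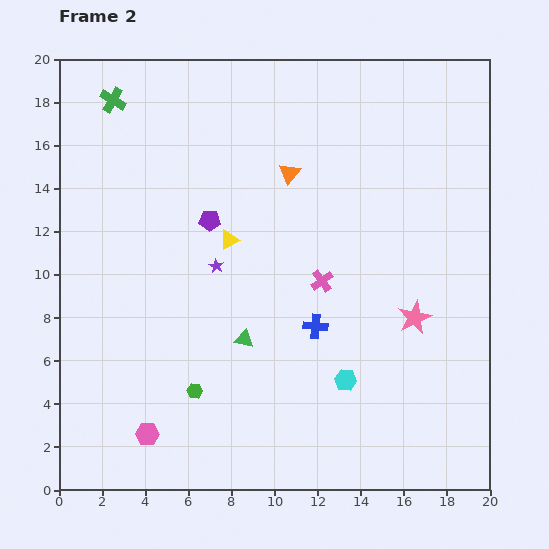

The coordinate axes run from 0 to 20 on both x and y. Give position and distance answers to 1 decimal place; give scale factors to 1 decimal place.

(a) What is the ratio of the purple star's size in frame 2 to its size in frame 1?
0.6×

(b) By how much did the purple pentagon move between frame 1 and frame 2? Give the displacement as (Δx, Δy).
(-1.9, -2.1)

The purple pentagon was at (8.9, 14.6) in frame 1 and (7.0, 12.5) in frame 2.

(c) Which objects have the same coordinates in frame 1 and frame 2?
the cyan hexagon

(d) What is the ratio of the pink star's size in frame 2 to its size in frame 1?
1.6×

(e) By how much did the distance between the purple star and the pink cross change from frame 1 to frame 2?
-1.5

Distance in frame 1: 6.4. Distance in frame 2: 4.9.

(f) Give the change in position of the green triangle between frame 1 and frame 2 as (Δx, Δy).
(-1.5, -1.1)

The green triangle was at (10.1, 8.1) in frame 1 and (8.6, 7.0) in frame 2.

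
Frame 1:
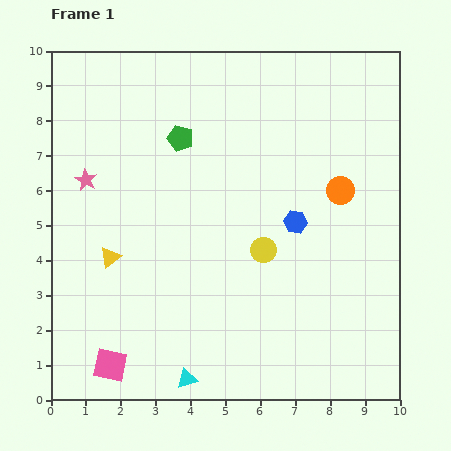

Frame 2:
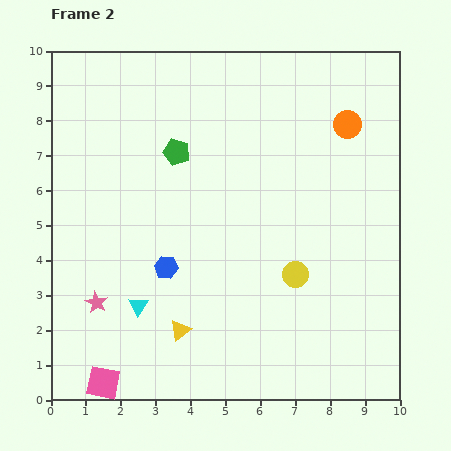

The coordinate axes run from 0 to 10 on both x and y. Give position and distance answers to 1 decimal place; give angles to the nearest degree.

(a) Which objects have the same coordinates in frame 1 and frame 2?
none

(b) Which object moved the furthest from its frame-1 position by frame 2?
the blue hexagon

(moved 3.9; next 3.5)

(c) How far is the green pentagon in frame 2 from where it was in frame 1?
0.4

The green pentagon moved from (3.7, 7.5) to (3.6, 7.1), a distance of √(0.1² + 0.4²) ≈ 0.4.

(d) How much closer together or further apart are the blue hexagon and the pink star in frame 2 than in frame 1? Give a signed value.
-3.9

Distance in frame 1: 6.1. Distance in frame 2: 2.2.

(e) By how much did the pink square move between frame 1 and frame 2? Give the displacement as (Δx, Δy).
(-0.2, -0.5)

The pink square was at (1.7, 1.0) in frame 1 and (1.5, 0.5) in frame 2.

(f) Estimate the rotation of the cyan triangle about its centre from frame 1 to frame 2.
41° counter-clockwise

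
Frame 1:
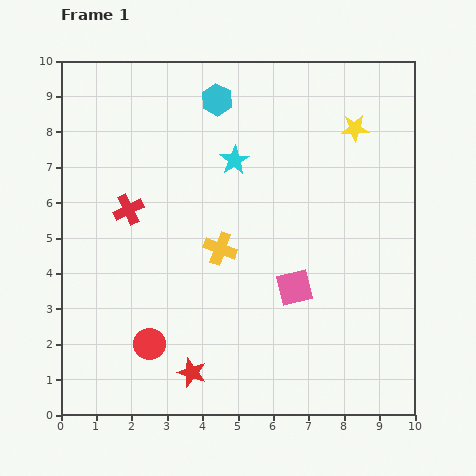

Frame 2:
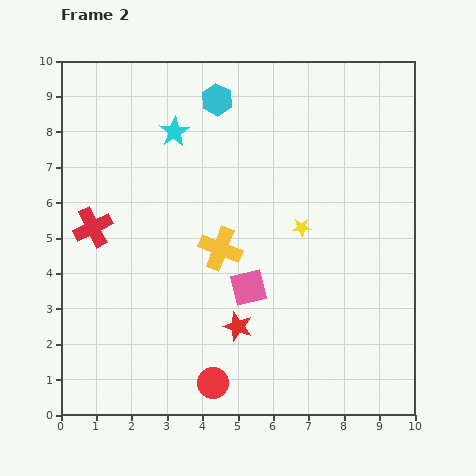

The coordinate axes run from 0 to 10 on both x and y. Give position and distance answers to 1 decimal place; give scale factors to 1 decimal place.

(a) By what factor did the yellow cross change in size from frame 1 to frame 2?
1.3×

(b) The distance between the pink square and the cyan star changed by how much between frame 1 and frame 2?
+0.9

Distance in frame 1: 4.0. Distance in frame 2: 4.9.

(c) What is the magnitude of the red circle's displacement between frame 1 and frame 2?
2.1

The red circle moved from (2.5, 2.0) to (4.3, 0.9), a distance of √(1.8² + 1.1²) ≈ 2.1.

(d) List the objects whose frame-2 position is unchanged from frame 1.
the yellow cross, the cyan hexagon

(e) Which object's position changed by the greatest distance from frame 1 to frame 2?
the yellow star

(moved 3.2; next 2.1)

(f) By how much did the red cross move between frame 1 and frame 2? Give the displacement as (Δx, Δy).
(-1.0, -0.5)

The red cross was at (1.9, 5.8) in frame 1 and (0.9, 5.3) in frame 2.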